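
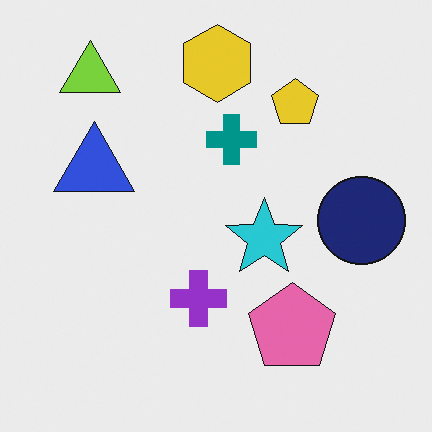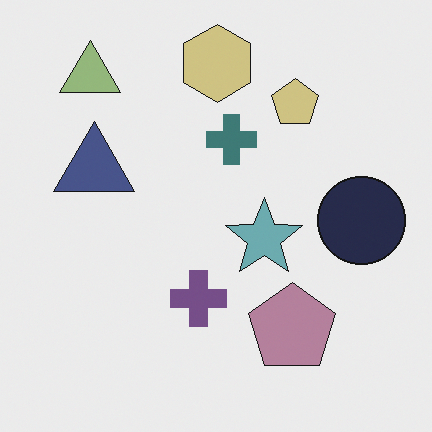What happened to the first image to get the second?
The image was made much more muted (saturation change).

All colors are more muted and greyish — a global saturation change.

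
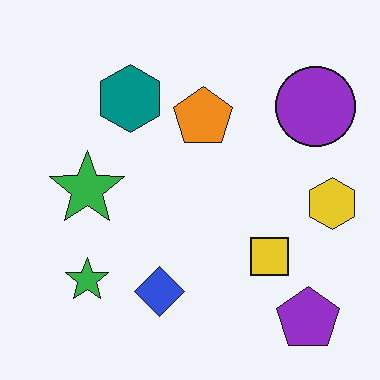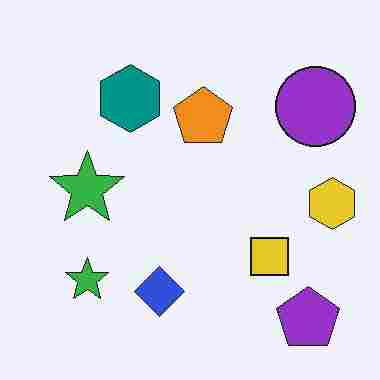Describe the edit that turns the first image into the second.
It was degraded with heavy JPEG compression.

Blocky 8×8 compression artifacts appear around shape edges and the flat background shows ringing — characteristic JPEG degradation.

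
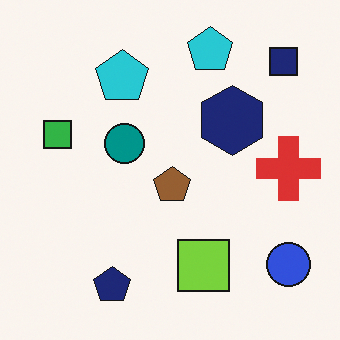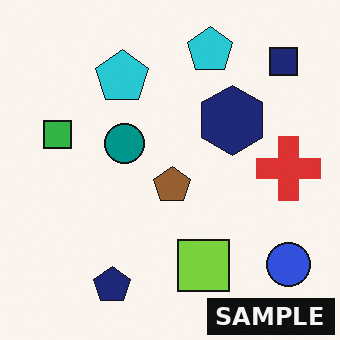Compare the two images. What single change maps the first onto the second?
The image was watermarked with the text "SAMPLE" in the lower-right corner.

A dark label reading "SAMPLE" appears in the lower-right corner.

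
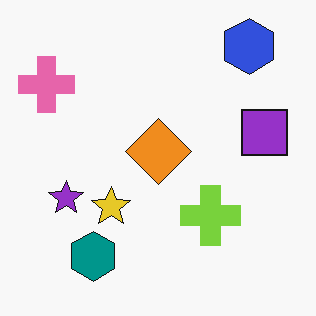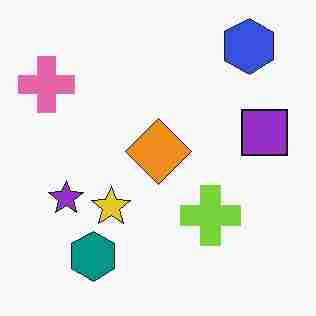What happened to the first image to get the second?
The transformation is: degraded with heavy JPEG compression.

Blocky 8×8 compression artifacts appear around shape edges and the flat background shows ringing — characteristic JPEG degradation.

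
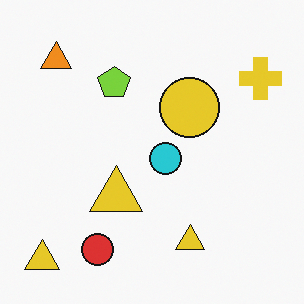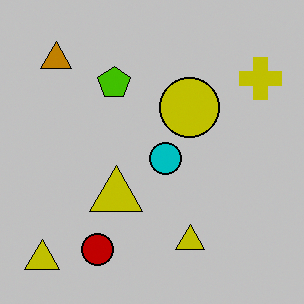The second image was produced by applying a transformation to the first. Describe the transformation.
The transformation is: heavily posterized to just a handful of flat colors.

Each flat color has snapped to a coarser quantized level — most visibly, the near-white background has dropped to a flat grey.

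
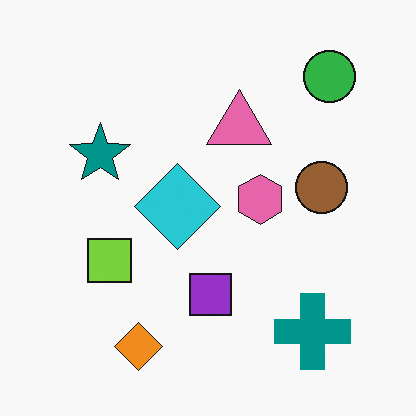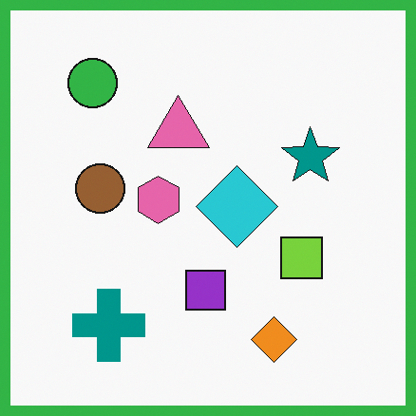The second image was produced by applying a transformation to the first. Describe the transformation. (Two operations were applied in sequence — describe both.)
It was flipped horizontally (left ↔ right), then framed with a green border.

The green circle is in the top-right of the first image and the top-left of the second — shapes on opposite sides of the vertical midline have swapped in a mirror flip. A solid green frame runs around the edge of the second image, with the content slightly shrunk inside it.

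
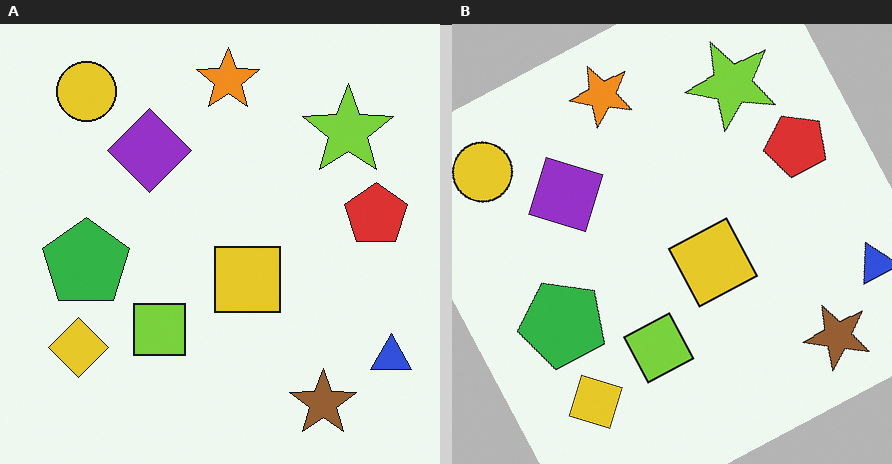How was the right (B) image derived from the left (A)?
Rotated counter-clockwise by a clearly visible amount.

Every shape is tilted by the same angle and the image corners show triangular fill wedges — a whole-image rotation by a non-right angle.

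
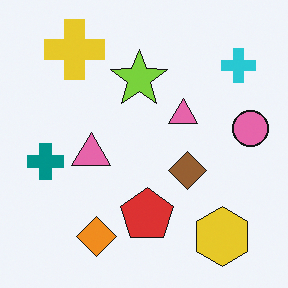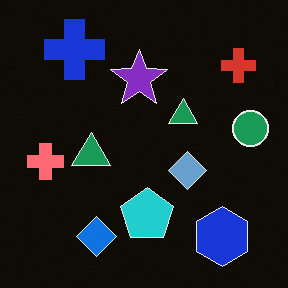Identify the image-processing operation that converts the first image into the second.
The image was color-inverted (negative).

The light background has become dark and every shape's color is its complement — a photographic negative.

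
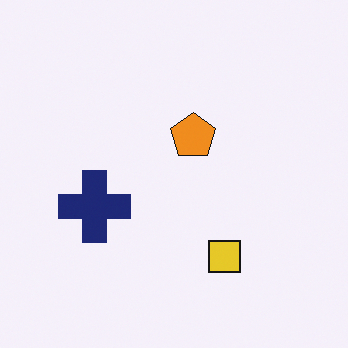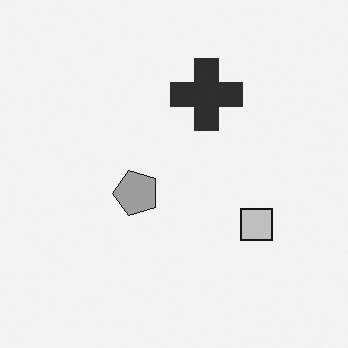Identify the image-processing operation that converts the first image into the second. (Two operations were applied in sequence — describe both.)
It was transposed (reflected across the top-left ↔ bottom-right diagonal), then converted to grayscale.

Shapes have swapped their row and column positions — what was in the top-right is now in the bottom-left — a diagonal reflection. All color is removed — every shape is now a shade of grey.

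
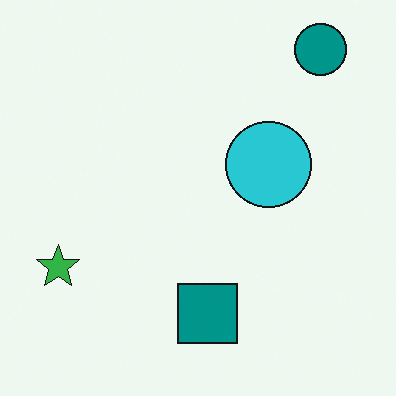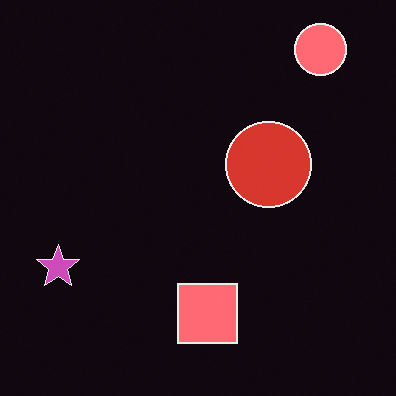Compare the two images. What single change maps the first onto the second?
The second image is the first color-inverted (negative).

The light background has become dark and every shape's color is its complement — a photographic negative.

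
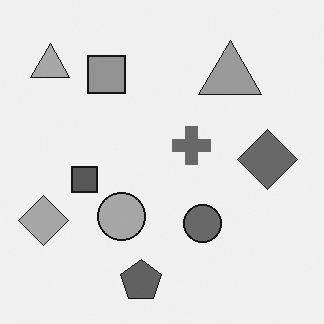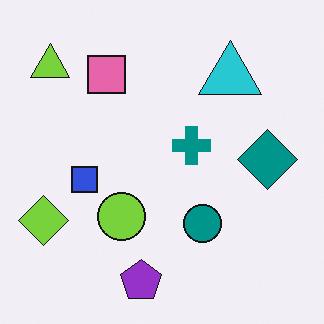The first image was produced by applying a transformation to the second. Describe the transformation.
It was converted to grayscale.

All color is removed — every shape is now a shade of grey.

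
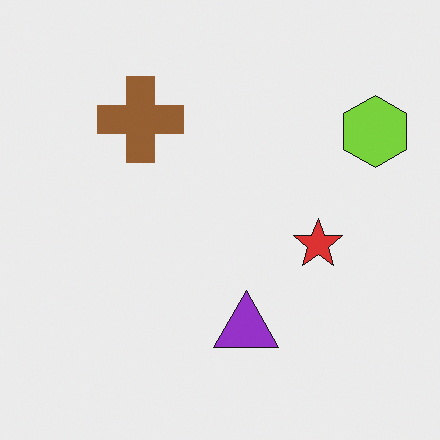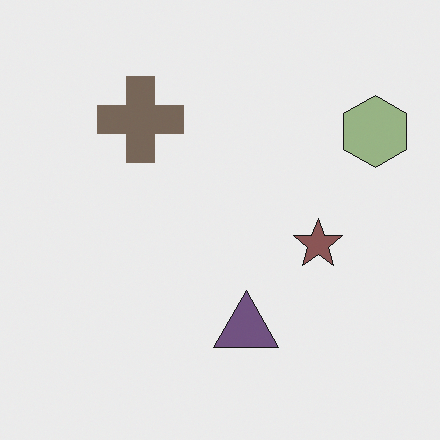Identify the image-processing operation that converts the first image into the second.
The second image is the first made much more muted (saturation change).

All colors are more muted and greyish — a global saturation change.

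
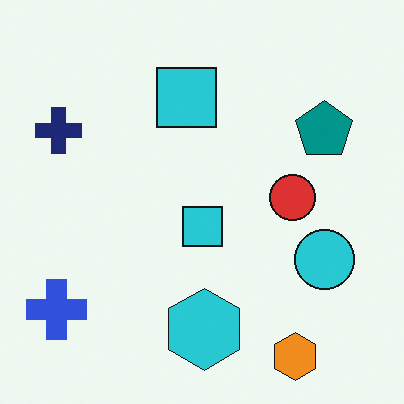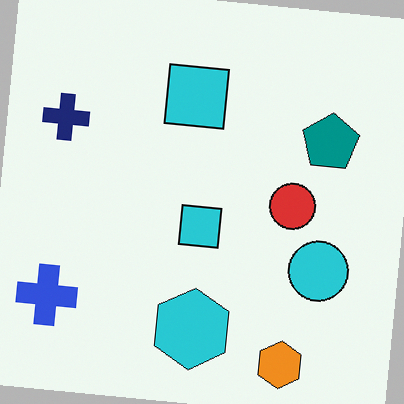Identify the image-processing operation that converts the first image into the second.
The second image is the first rotated clockwise by a slight angle.

Every shape is tilted by the same angle and the image corners show triangular fill wedges — a whole-image rotation by a non-right angle.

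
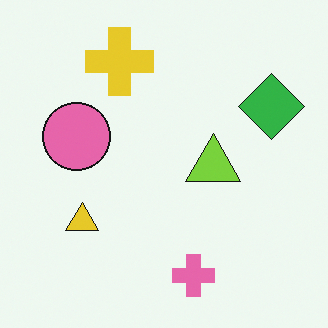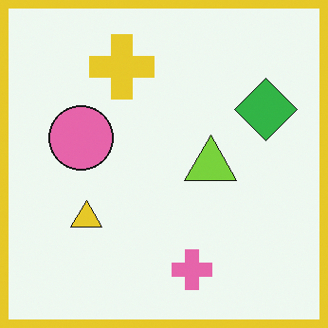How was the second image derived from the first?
Framed with a yellow border.

A solid yellow frame runs around the edge of the second image, with the content slightly shrunk inside it.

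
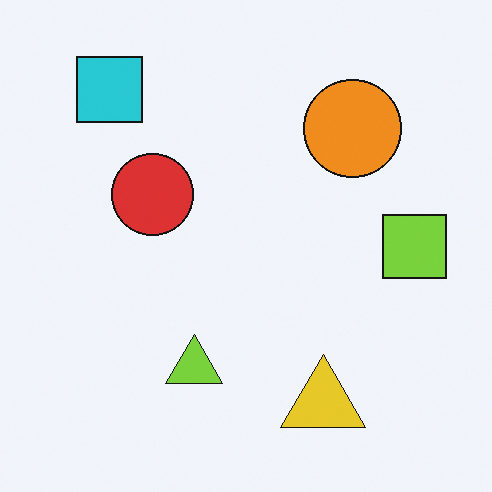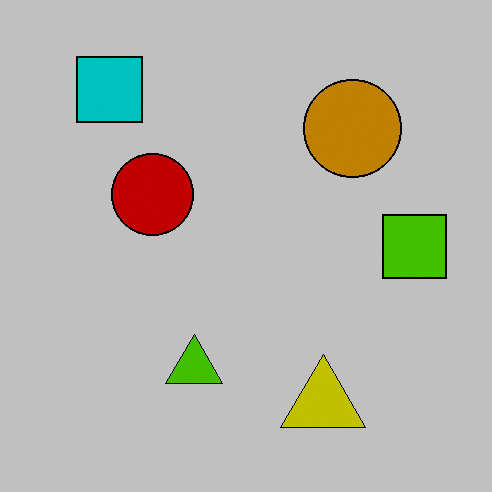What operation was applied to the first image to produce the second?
This is the original image heavily posterized to just a handful of flat colors.

Each flat color has snapped to a coarser quantized level — most visibly, the near-white background has dropped to a flat grey.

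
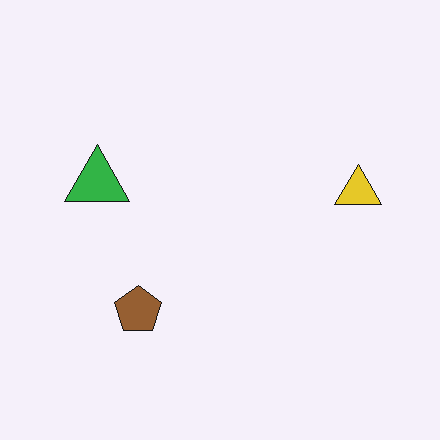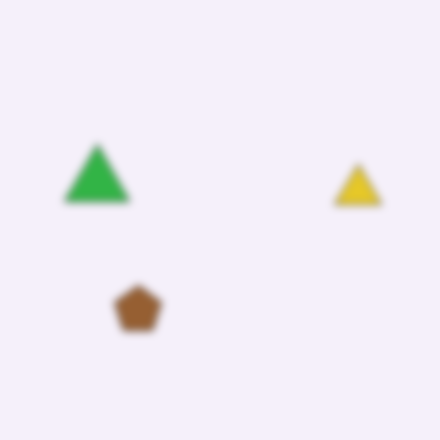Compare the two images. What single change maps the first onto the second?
The second image is the first moderately blurred.

Shape edges and outlines are uniformly softened across the whole image.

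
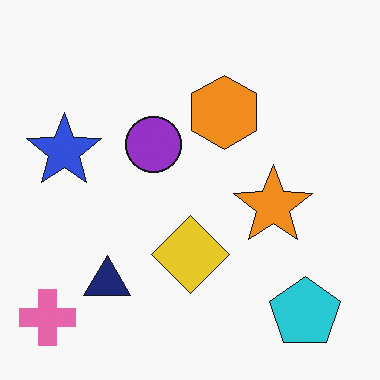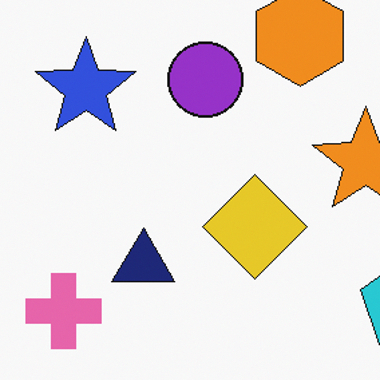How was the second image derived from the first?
This is the original image cropped slightly and scaled back up.

The visible shapes are larger and the field of view is narrower; shapes near the original edges may be partly or wholly outside the frame — a crop-and-rescale.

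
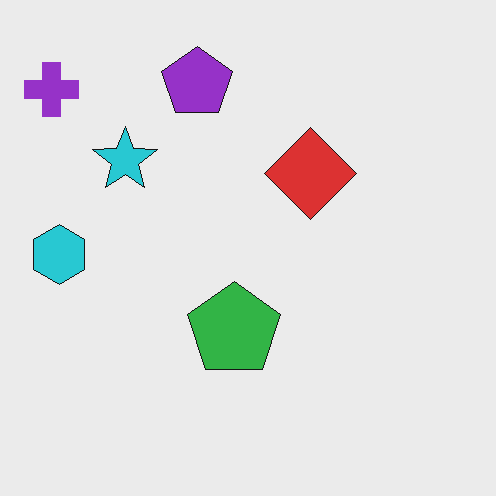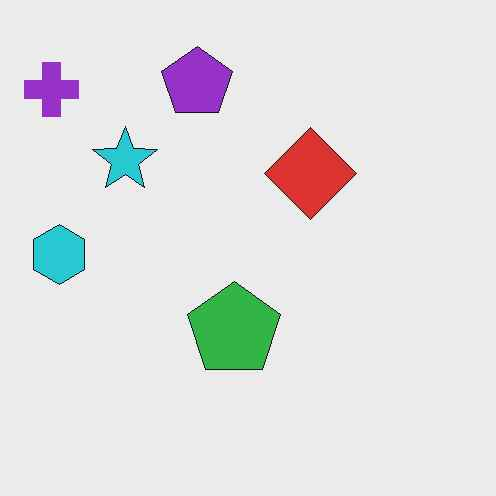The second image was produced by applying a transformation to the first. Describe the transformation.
The second image is the first JPEG-compressed with visible artifacts.

Blocky 8×8 compression artifacts appear around shape edges and the flat background shows ringing — characteristic JPEG degradation.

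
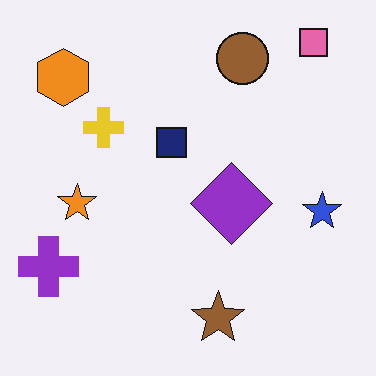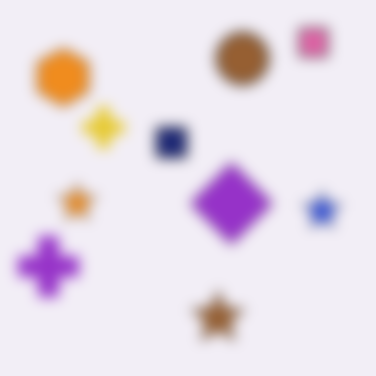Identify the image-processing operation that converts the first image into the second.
The transformation is: heavily blurred.

Shape edges and outlines are uniformly softened across the whole image.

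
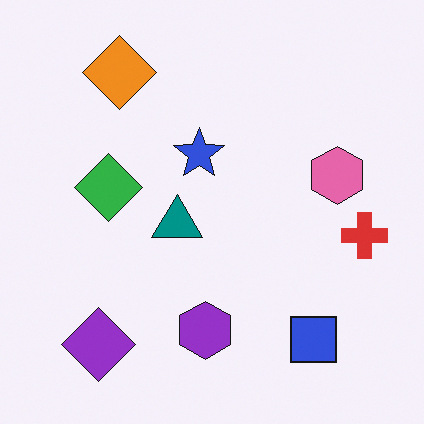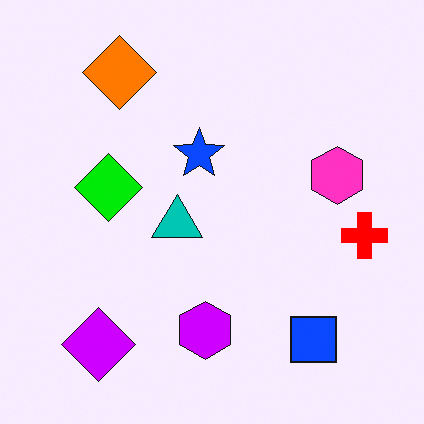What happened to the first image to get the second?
The transformation is: made much more vivid (saturation change).

All colors are more vivid — a global saturation change.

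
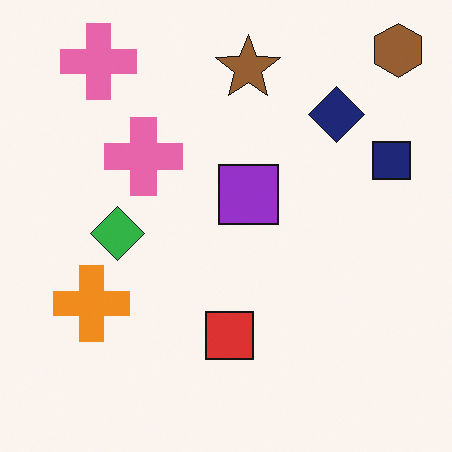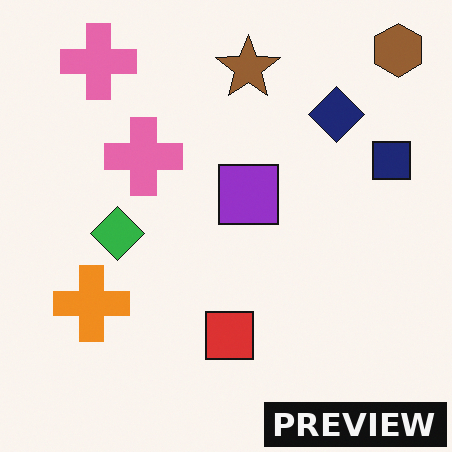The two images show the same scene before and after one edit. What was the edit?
Watermarked with the text "PREVIEW" in the lower-right corner.

A dark label reading "PREVIEW" appears in the lower-right corner.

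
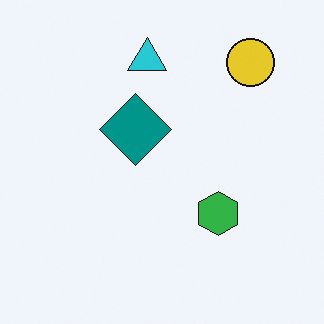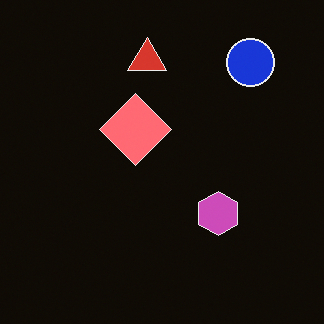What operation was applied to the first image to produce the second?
It was color-inverted (negative).

The light background has become dark and every shape's color is its complement — a photographic negative.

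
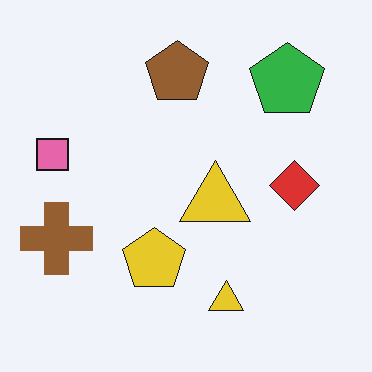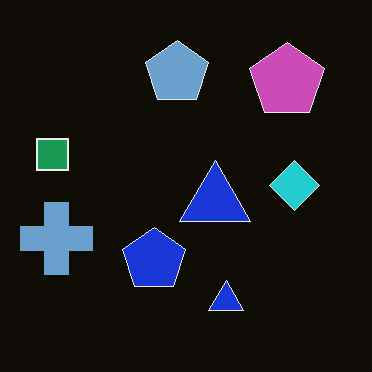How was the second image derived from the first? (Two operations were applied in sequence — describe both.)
Color-inverted (negative), then given moderate JPEG compression.

The light background has become dark and every shape's color is its complement — a photographic negative. Blocky 8×8 compression artifacts appear around shape edges and the flat background shows ringing — characteristic JPEG degradation.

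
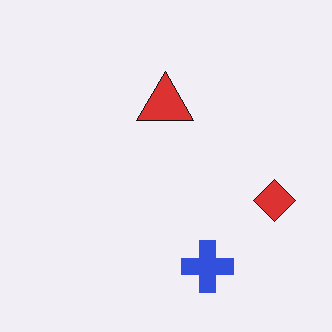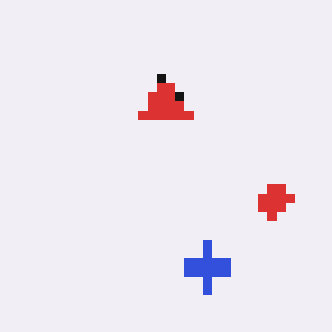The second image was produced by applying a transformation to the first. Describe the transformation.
This is the original image coarsely pixelated.

Shapes are reduced to large square blocks; fine edges and outlines are lost — a downscale-then-upscale (mosaic) effect.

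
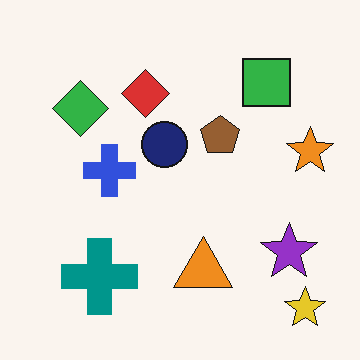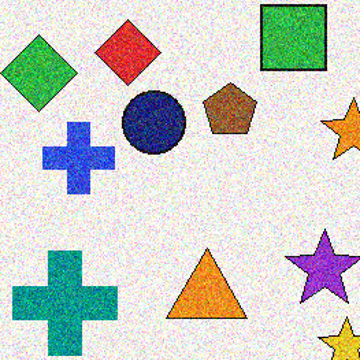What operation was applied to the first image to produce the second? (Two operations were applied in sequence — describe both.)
This is the original image degraded with heavy additive noise, then cropped slightly and scaled back up.

Random speckle covers the whole image, including the flat background. The visible shapes are larger and the field of view is narrower; shapes near the original edges may be partly or wholly outside the frame — a crop-and-rescale.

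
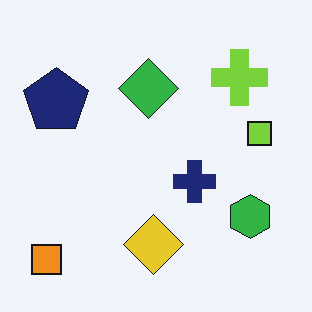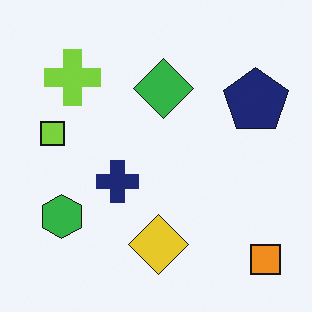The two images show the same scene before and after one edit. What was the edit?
The second image is the first flipped horizontally (left ↔ right).

The orange square is in the bottom-left of the first image and the bottom-right of the second — shapes on opposite sides of the vertical midline have swapped in a mirror flip.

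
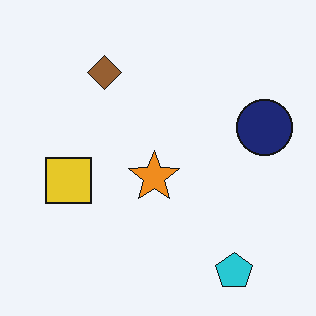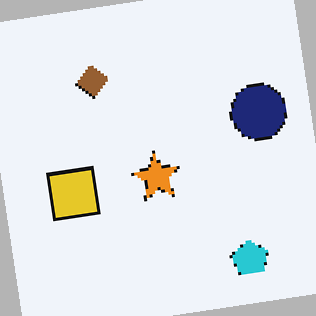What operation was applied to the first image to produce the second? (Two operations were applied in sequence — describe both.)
The transformation is: mildly pixelated, then rotated counter-clockwise by a few degrees.

Shapes are reduced to large square blocks; fine edges and outlines are lost — a downscale-then-upscale (mosaic) effect. Every shape is tilted by the same angle and the image corners show triangular fill wedges — a whole-image rotation by a non-right angle.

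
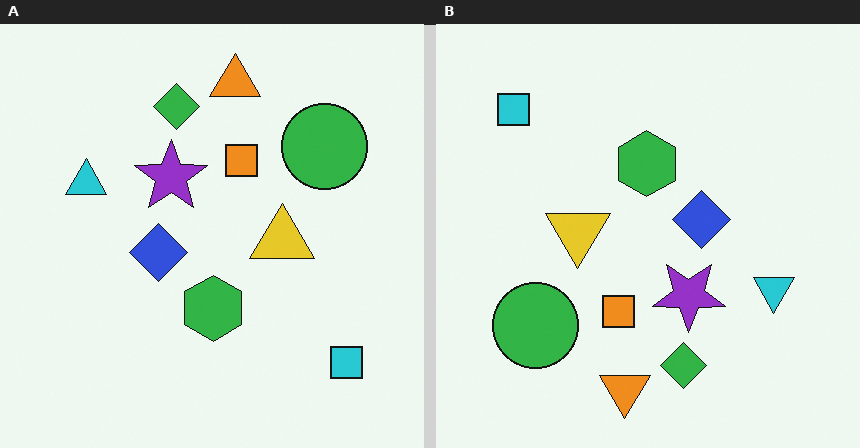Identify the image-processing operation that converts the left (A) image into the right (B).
This is the original image rotated 180°.

The cyan square sits in the bottom-right of the left (A) image and the top-left of the right (B) — consistent with a whole-image 180° rotation.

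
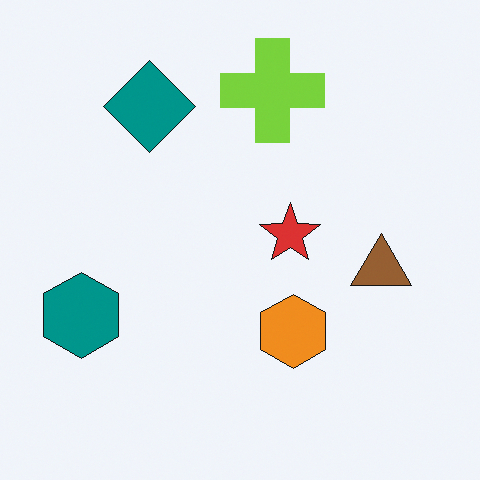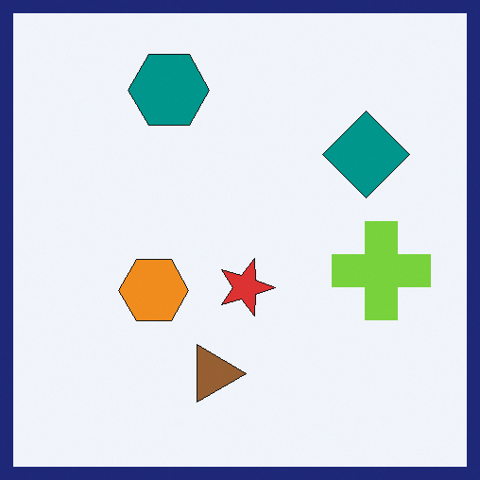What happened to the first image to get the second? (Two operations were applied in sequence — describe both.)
This is the original image rotated 90° clockwise, then framed with a navy border.

The teal hexagon sits in the left of the first image and the top of the second — consistent with a whole-image 90° clockwise rotation. A solid navy frame runs around the edge of the second image, with the content slightly shrunk inside it.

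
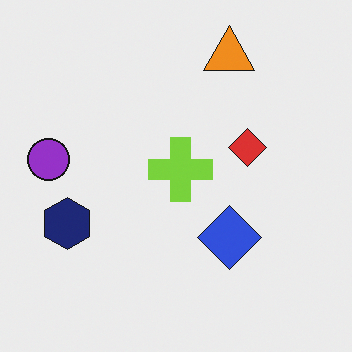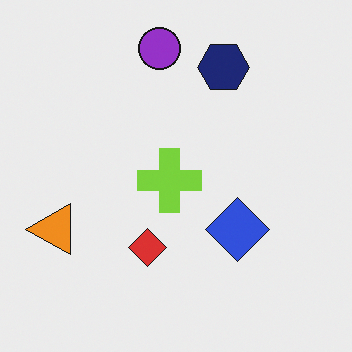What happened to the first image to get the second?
This is the original image transposed (reflected across the top-left ↔ bottom-right diagonal).

Shapes have swapped their row and column positions — what was in the top-right is now in the bottom-left — a diagonal reflection.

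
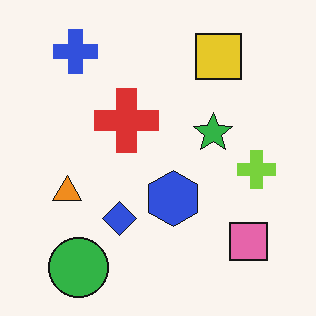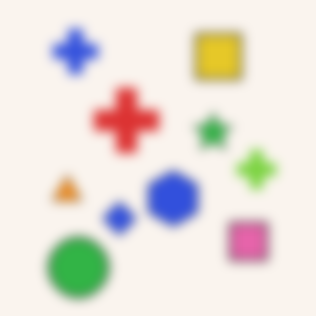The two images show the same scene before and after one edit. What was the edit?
The second image is the first heavily blurred.

Shape edges and outlines are uniformly softened across the whole image.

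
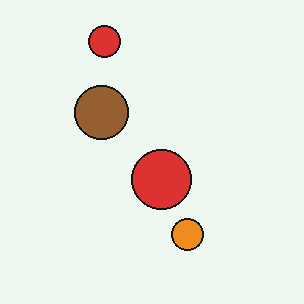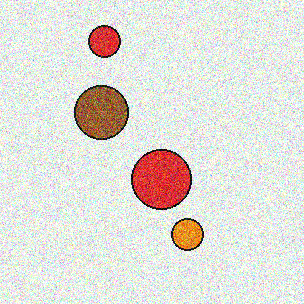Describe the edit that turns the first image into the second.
It was degraded with strong gaussian noise.

Random speckle covers the whole image, including the flat background.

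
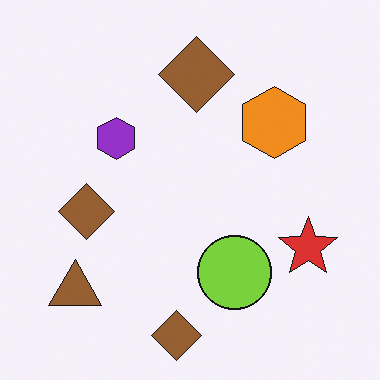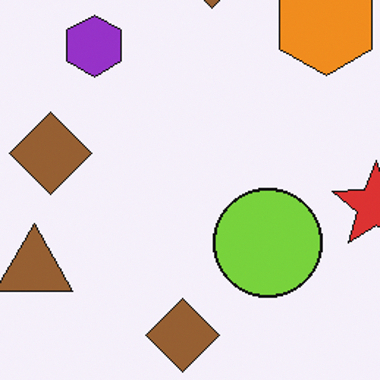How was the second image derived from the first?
The second image is the first cropped slightly and scaled back up.

The visible shapes are larger and the field of view is narrower; shapes near the original edges may be partly or wholly outside the frame — a crop-and-rescale.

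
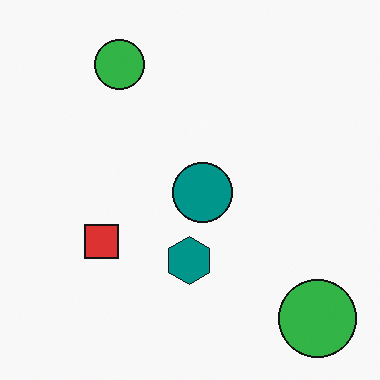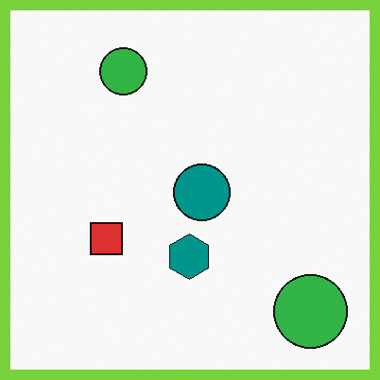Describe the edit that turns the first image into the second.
Framed with a lime border.

A solid lime frame runs around the edge of the second image, with the content slightly shrunk inside it.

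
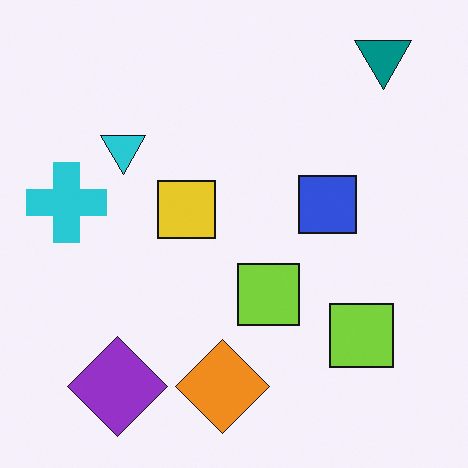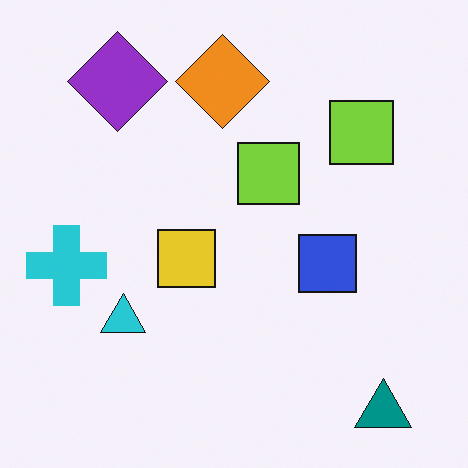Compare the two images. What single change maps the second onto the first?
It was flipped vertically (top ↔ bottom).

The teal triangle is in the bottom-right of the second image and the top-right of the first — shapes on opposite sides of the horizontal midline have swapped in a mirror flip.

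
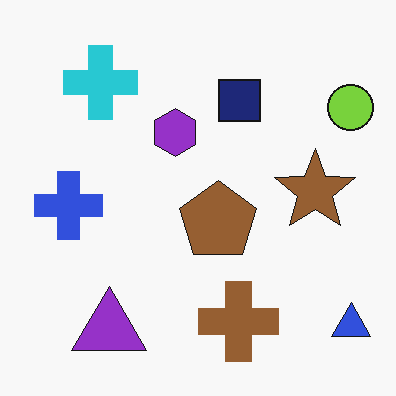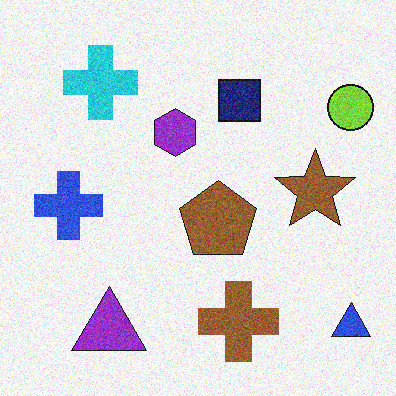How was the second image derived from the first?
It was degraded with moderate additive noise.

Random speckle covers the whole image, including the flat background.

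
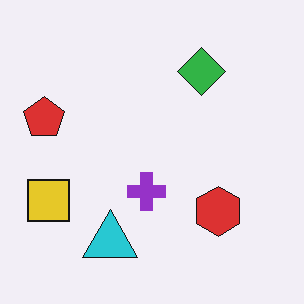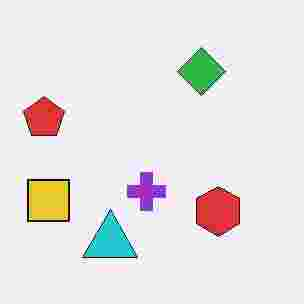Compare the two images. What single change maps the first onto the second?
This is the original image degraded with heavy JPEG compression.

Blocky 8×8 compression artifacts appear around shape edges and the flat background shows ringing — characteristic JPEG degradation.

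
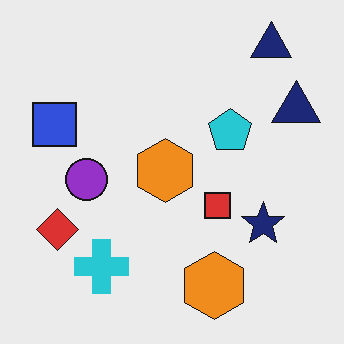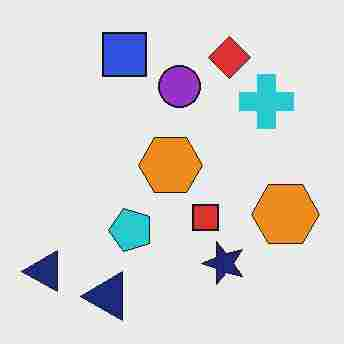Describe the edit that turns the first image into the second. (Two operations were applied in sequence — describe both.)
Transposed (reflected across the top-left ↔ bottom-right diagonal), then heavily JPEG-compressed with obvious blocking artifacts.

Shapes have swapped their row and column positions — what was in the top-right is now in the bottom-left — a diagonal reflection. Blocky 8×8 compression artifacts appear around shape edges and the flat background shows ringing — characteristic JPEG degradation.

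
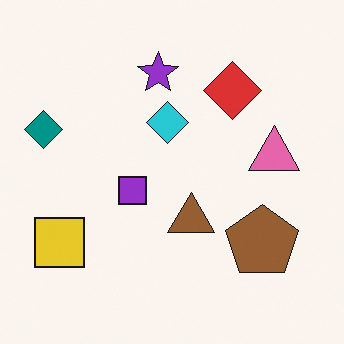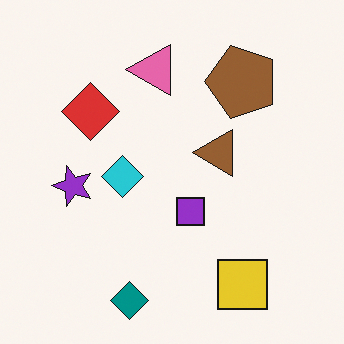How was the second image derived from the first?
It was rotated 90° counter-clockwise.

The teal diamond sits in the left of the first image and the bottom of the second — consistent with a whole-image 90° counter-clockwise rotation.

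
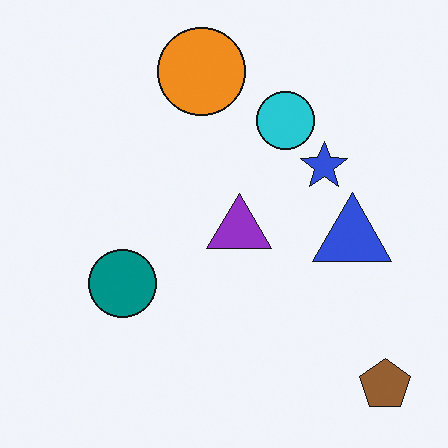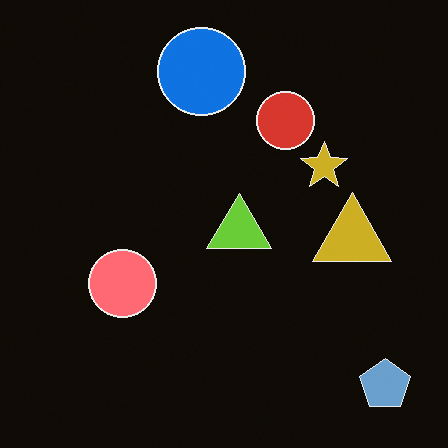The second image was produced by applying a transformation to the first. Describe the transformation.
It was color-inverted (negative).

The light background has become dark and every shape's color is its complement — a photographic negative.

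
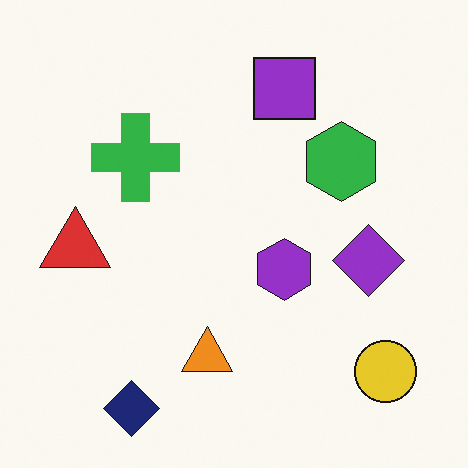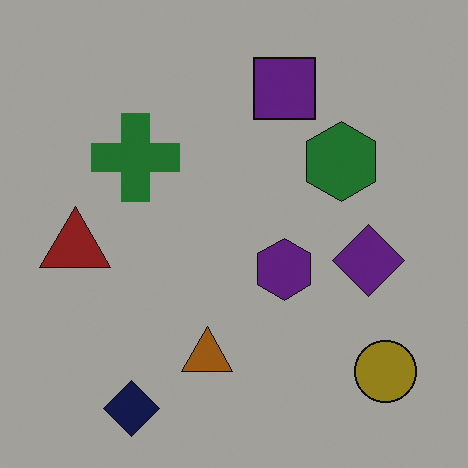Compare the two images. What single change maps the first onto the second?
Substantially darkened.

Every pixel — background and shapes alike — is uniformly darkened.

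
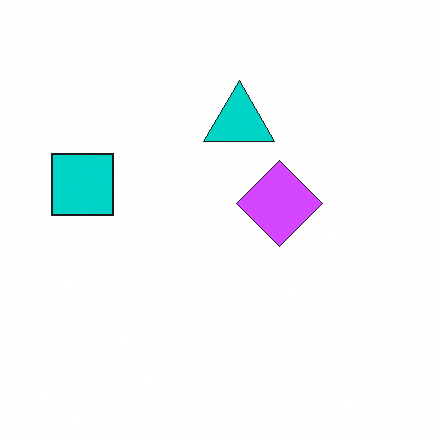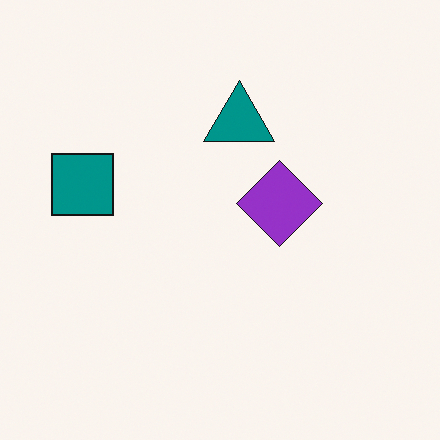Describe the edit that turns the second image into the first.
The image was noticeably brightened.

Every pixel — background and shapes alike — is uniformly brightened.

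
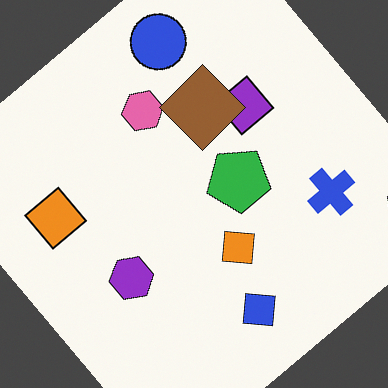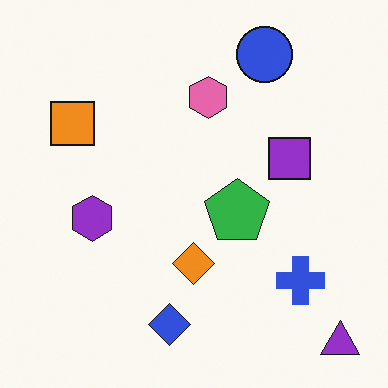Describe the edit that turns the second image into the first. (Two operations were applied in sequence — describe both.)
It was rotated counter-clockwise by a large amount — several tens of degrees, then overlaid with an additional brown diamond.

Every shape is tilted by the same angle and the image corners show triangular fill wedges — a whole-image rotation by a non-right angle. A brown diamond appears in the first image that is absent from the second.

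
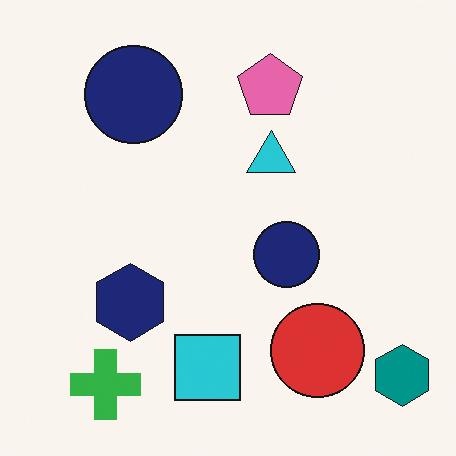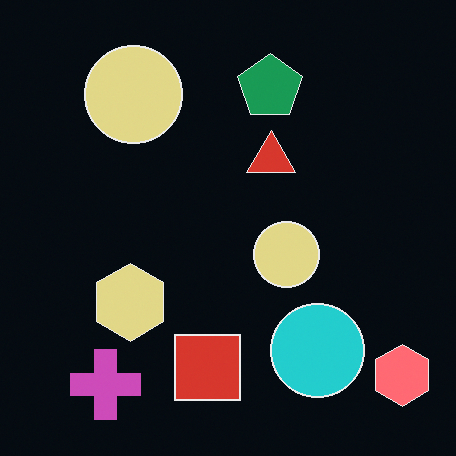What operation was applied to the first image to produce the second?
This is the original image color-inverted (negative).

The light background has become dark and every shape's color is its complement — a photographic negative.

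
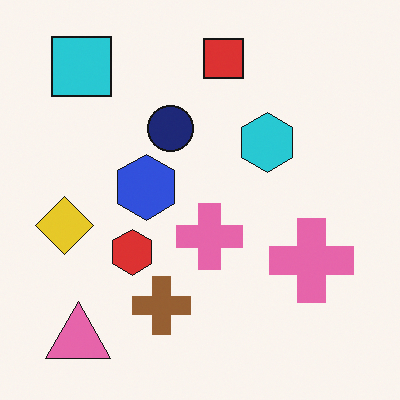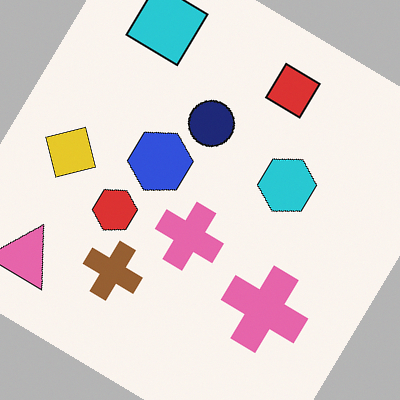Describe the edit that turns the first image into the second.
The image was rotated clockwise by a large amount — several tens of degrees.

Every shape is tilted by the same angle and the image corners show triangular fill wedges — a whole-image rotation by a non-right angle.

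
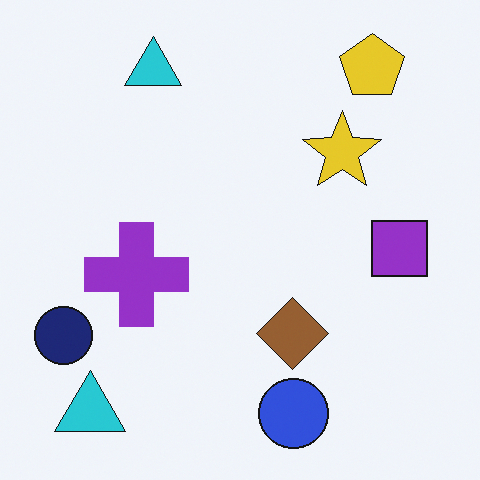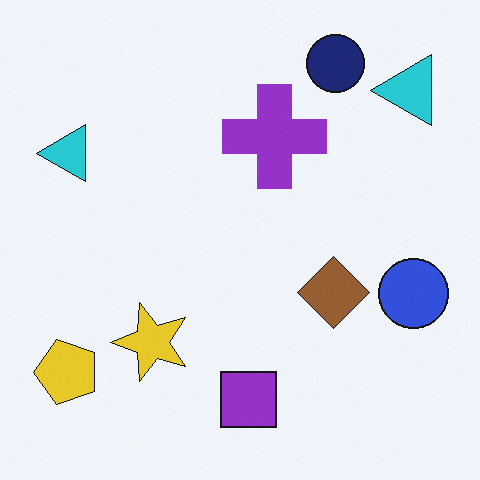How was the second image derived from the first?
Transposed (reflected across the top-left ↔ bottom-right diagonal).

Shapes have swapped their row and column positions — what was in the top-right is now in the bottom-left — a diagonal reflection.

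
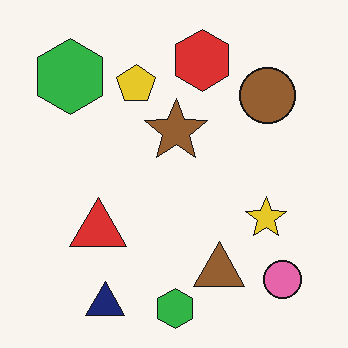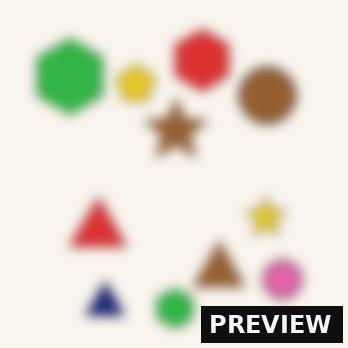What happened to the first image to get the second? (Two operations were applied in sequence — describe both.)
Strongly gaussian-blurred, then watermarked with the text "PREVIEW" in the lower-right corner.

Shape edges and outlines are uniformly softened across the whole image. A dark label reading "PREVIEW" appears in the lower-right corner.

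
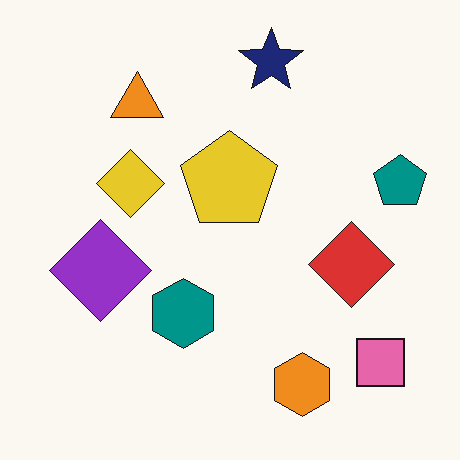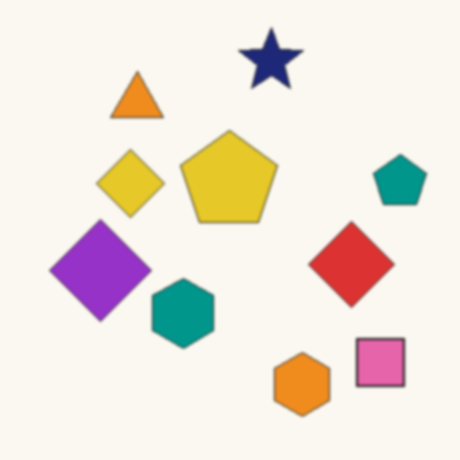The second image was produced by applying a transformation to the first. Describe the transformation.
It was given a subtle gaussian blur.

Shape edges and outlines are uniformly softened across the whole image.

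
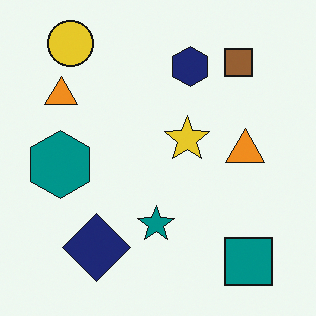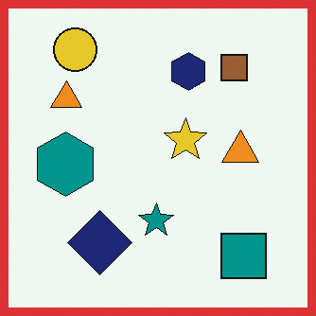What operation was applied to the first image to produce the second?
It was framed with a red border.

A solid red frame runs around the edge of the second image, with the content slightly shrunk inside it.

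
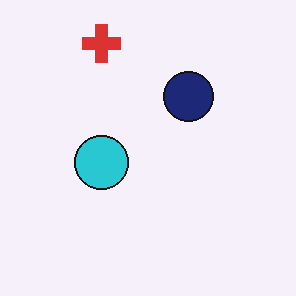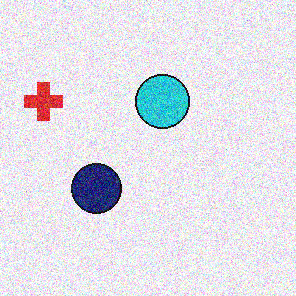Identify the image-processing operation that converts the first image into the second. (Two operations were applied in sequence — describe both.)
It was degraded with strong gaussian noise, then transposed (reflected across the top-left ↔ bottom-right diagonal).

Random speckle covers the whole image, including the flat background. Shapes have swapped their row and column positions — what was in the top-right is now in the bottom-left — a diagonal reflection.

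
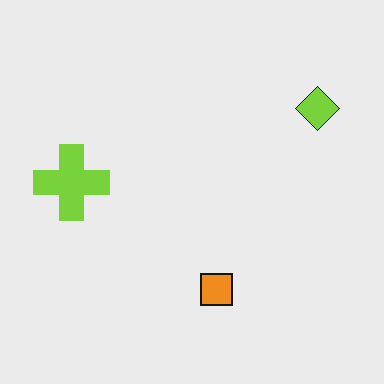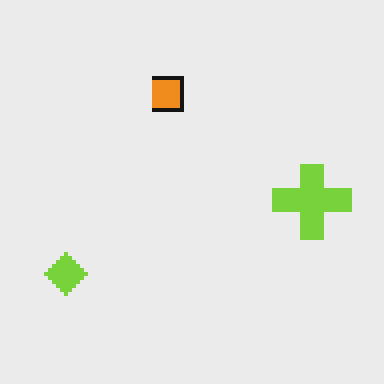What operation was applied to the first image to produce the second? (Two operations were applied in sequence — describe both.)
The second image is the first rotated 180°, then lightly pixelated (a mild mosaic effect).

The lime diamond sits in the top-right of the first image and the bottom-left of the second — consistent with a whole-image 180° rotation. Shapes are reduced to large square blocks; fine edges and outlines are lost — a downscale-then-upscale (mosaic) effect.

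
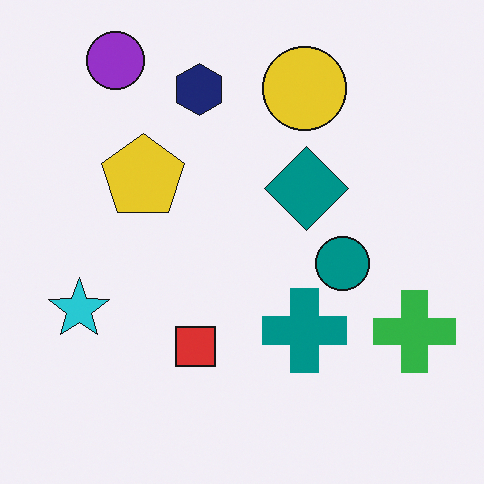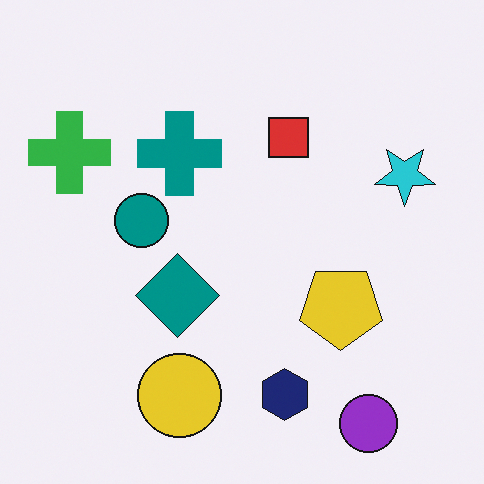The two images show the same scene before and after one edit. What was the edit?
The second image is the first rotated 180°.

The purple circle sits in the top-left of the first image and the bottom-right of the second — consistent with a whole-image 180° rotation.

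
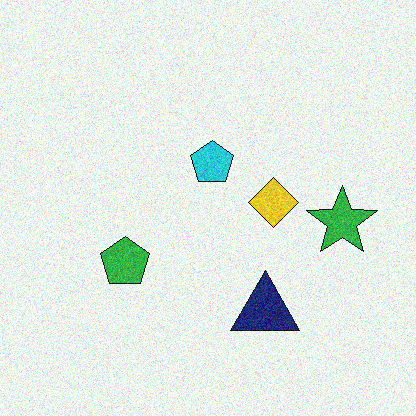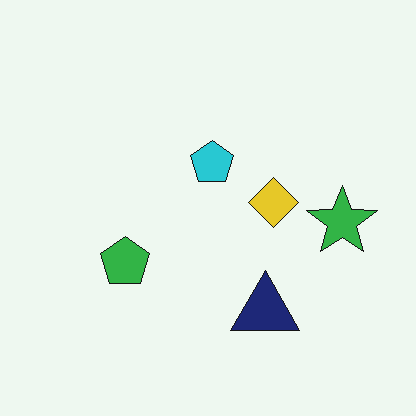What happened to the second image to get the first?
The transformation is: degraded with moderate additive noise.

Random speckle covers the whole image, including the flat background.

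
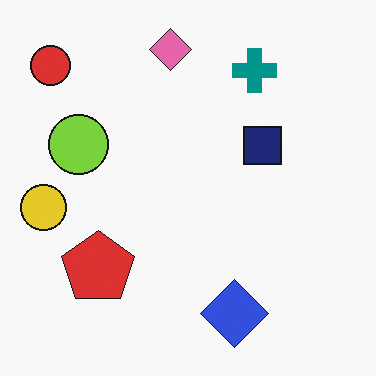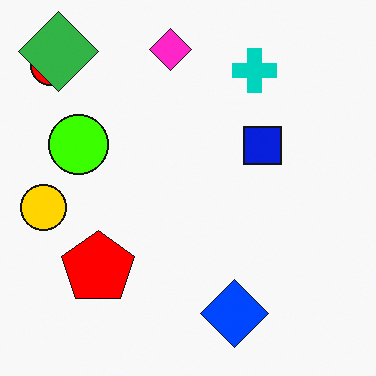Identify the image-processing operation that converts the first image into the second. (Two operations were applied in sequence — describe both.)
The transformation is: heavily oversaturated, then overlaid with an additional green diamond.

All colors are more vivid — a global saturation change. A green diamond appears in the second image that is absent from the first.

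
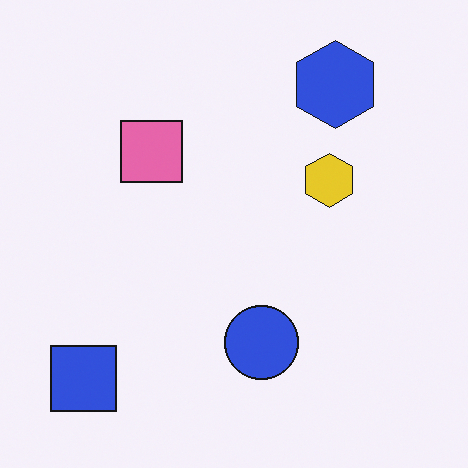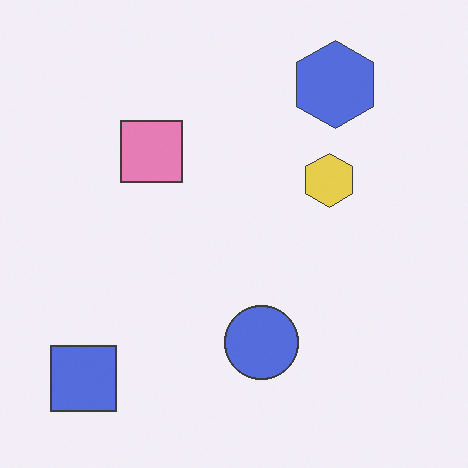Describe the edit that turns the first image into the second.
The image was given slightly reduced contrast.

Tones are pushed toward mid-grey across the whole image — a global contrast change.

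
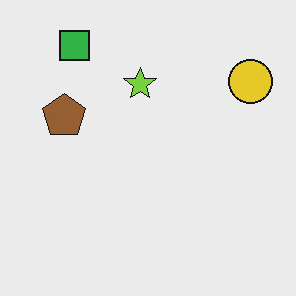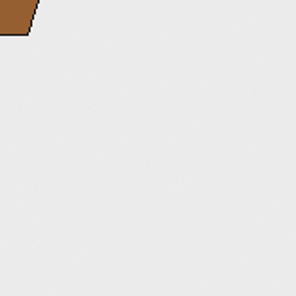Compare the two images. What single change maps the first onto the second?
This is the original image cropped to a noticeably smaller region and rescaled.

The visible shapes are larger and the field of view is narrower; shapes near the original edges may be partly or wholly outside the frame — a crop-and-rescale.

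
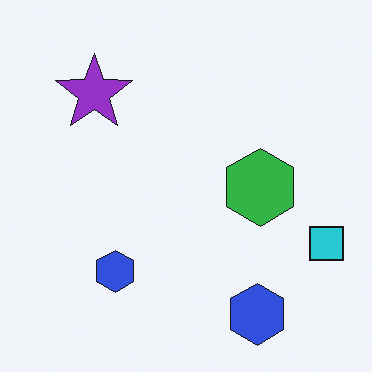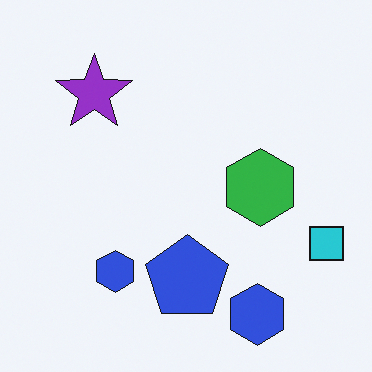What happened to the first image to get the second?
It was overlaid with an additional blue pentagon.

A blue pentagon appears in the second image that is absent from the first.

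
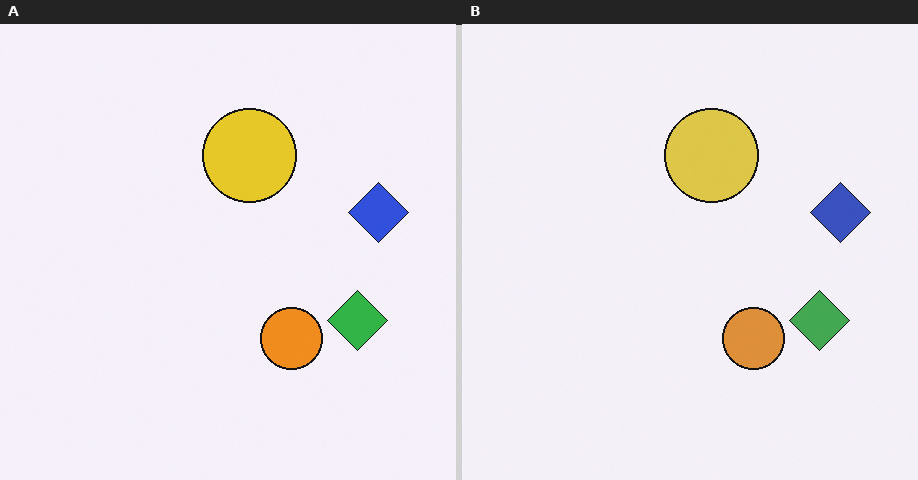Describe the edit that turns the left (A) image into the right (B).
The right (B) image is the left (A) slightly desaturated.

All colors are more muted and greyish — a global saturation change.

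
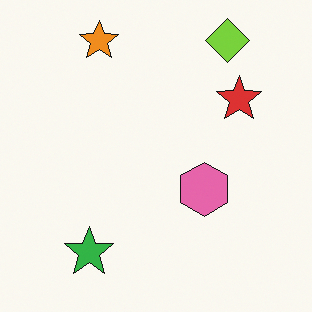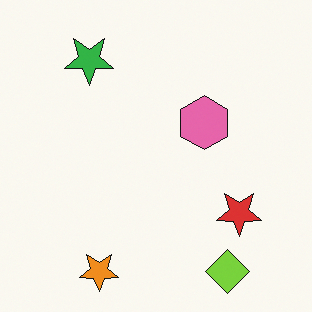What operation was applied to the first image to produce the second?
This is the original image flipped vertically (top ↔ bottom).

The lime diamond is in the top-right of the first image and the bottom-right of the second — shapes on opposite sides of the horizontal midline have swapped in a mirror flip.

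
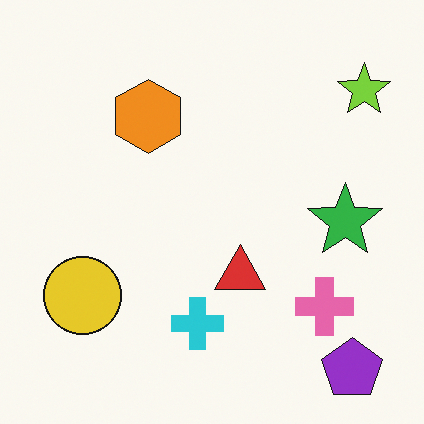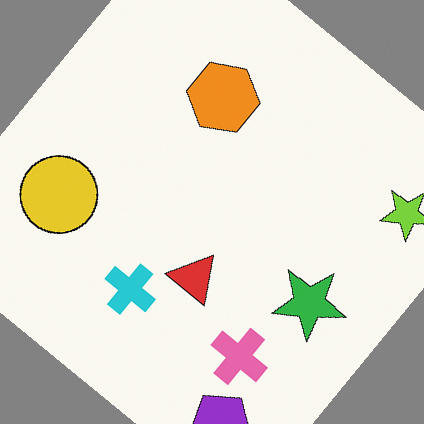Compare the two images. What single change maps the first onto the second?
This is the original image rotated clockwise by a large amount — several tens of degrees.

Every shape is tilted by the same angle and the image corners show triangular fill wedges — a whole-image rotation by a non-right angle.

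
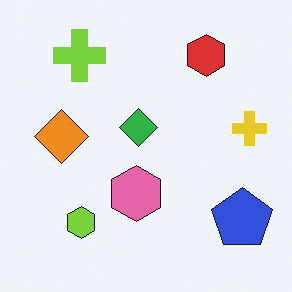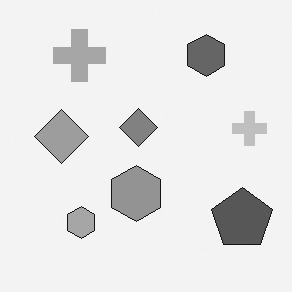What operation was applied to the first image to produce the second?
The image was converted to grayscale.

All color is removed — every shape is now a shade of grey.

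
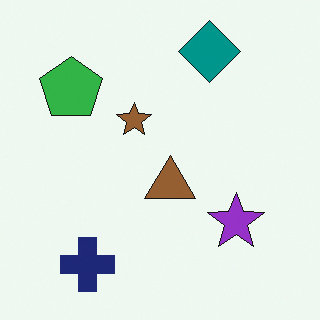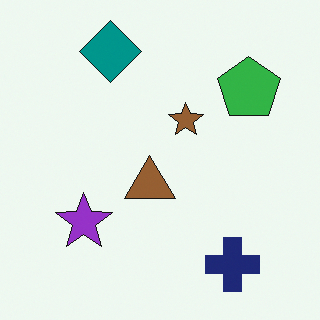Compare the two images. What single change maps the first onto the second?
The transformation is: flipped horizontally (left ↔ right).

The green pentagon is in the top-left of the first image and the top-right of the second — shapes on opposite sides of the vertical midline have swapped in a mirror flip.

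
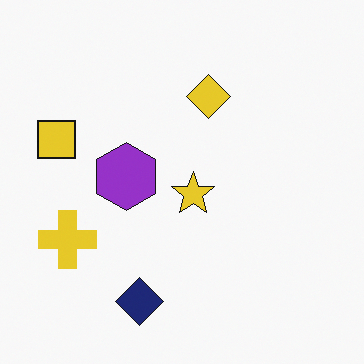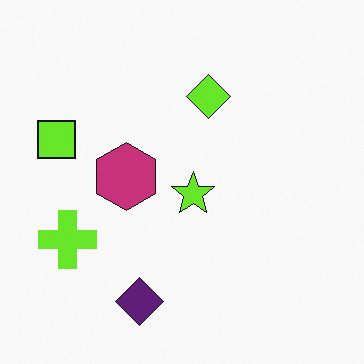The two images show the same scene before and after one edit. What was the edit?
This is the original image hue-shifted by a small amount.

Every shape's color has rotated by the same amount around the hue wheel — a uniform hue shift.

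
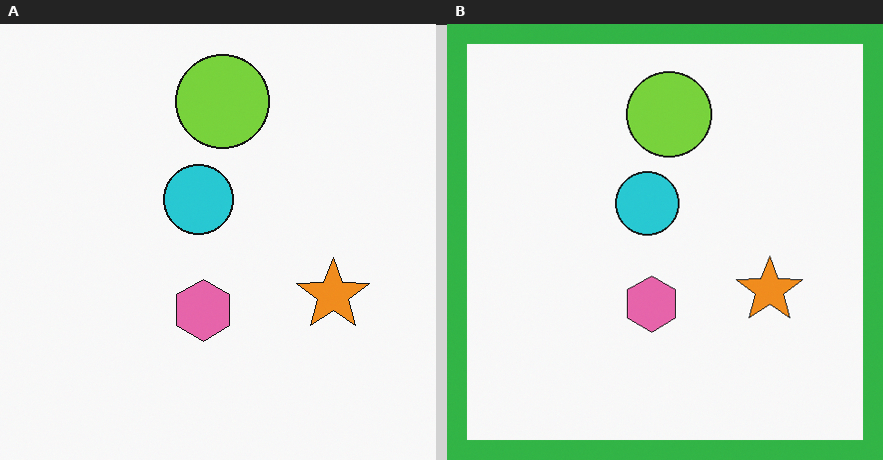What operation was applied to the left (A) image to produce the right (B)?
Framed with a green border.

A solid green frame runs around the edge of the right (B) image, with the content slightly shrunk inside it.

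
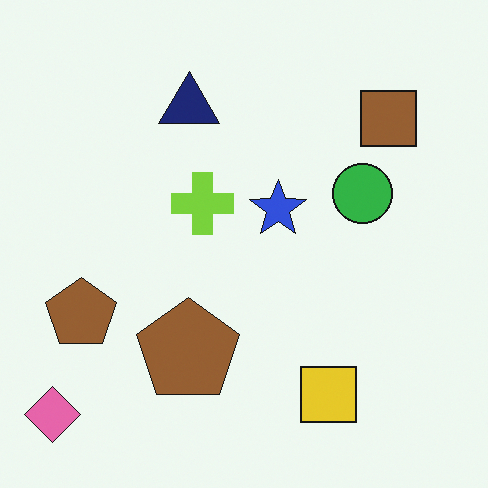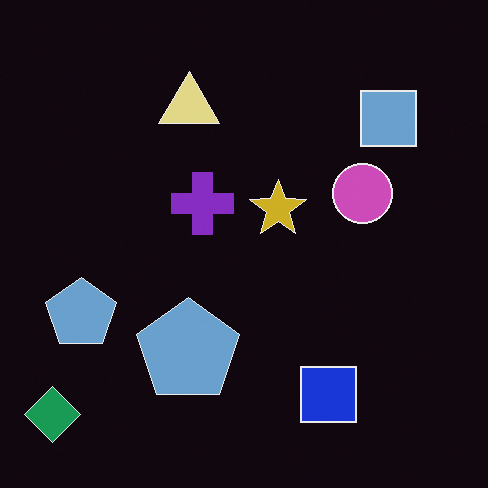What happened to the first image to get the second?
The image was color-inverted (negative).

The light background has become dark and every shape's color is its complement — a photographic negative.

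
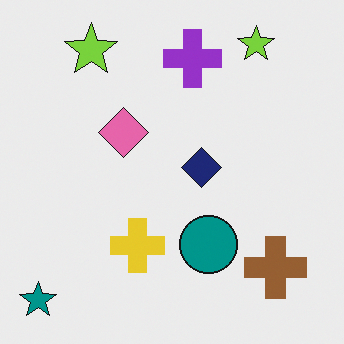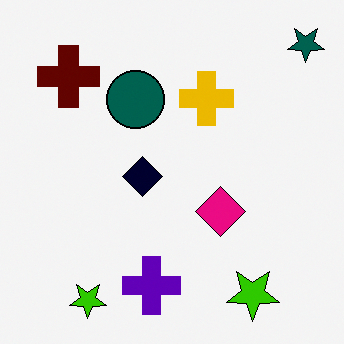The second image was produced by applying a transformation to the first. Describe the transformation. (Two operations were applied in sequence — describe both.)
The transformation is: given much higher contrast, then rotated 180°.

Tones are pushed away from mid-grey across the whole image — a global contrast change. The teal star sits in the bottom-left of the first image and the top-right of the second — consistent with a whole-image 180° rotation.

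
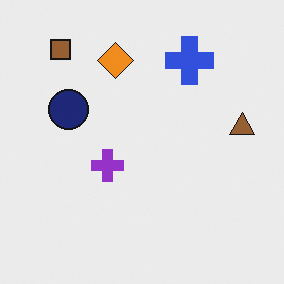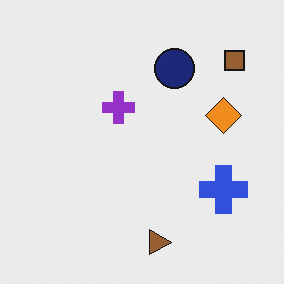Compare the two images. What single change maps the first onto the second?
Rotated 90° clockwise.

The brown square sits in the top-left of the first image and the top-right of the second — consistent with a whole-image 90° clockwise rotation.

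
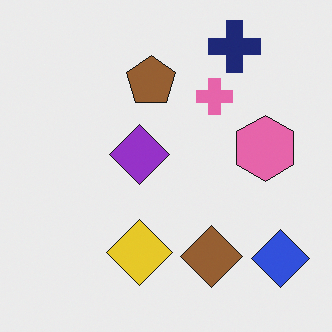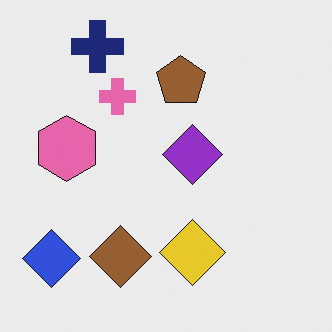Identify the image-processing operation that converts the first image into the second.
This is the original image flipped horizontally (left ↔ right).

The blue diamond is in the bottom-right of the first image and the bottom-left of the second — shapes on opposite sides of the vertical midline have swapped in a mirror flip.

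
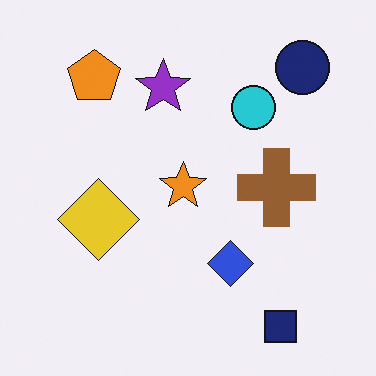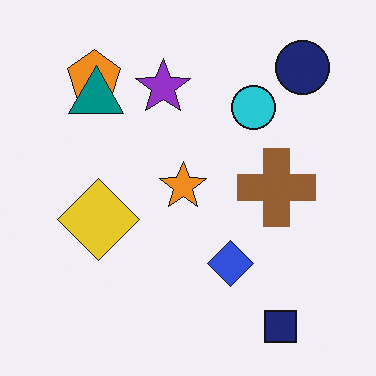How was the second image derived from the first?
Overlaid with an additional teal triangle.

A teal triangle appears in the second image that is absent from the first.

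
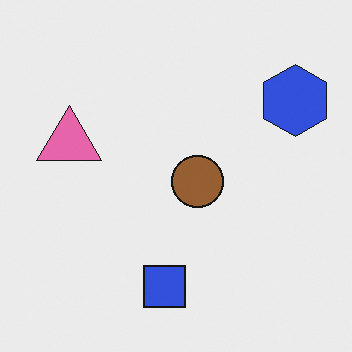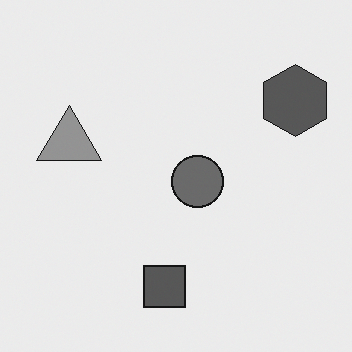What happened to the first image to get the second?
Converted to grayscale.

All color is removed — every shape is now a shade of grey.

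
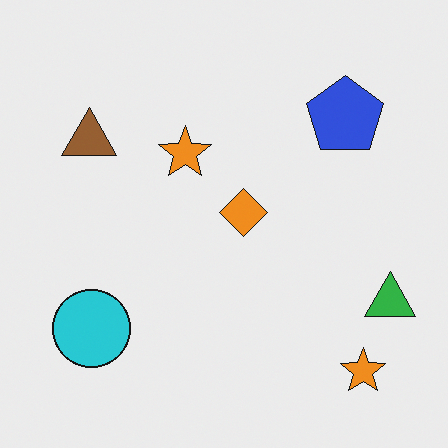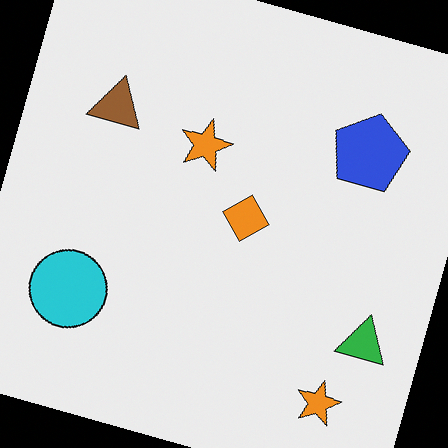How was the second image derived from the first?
This is the original image rotated clockwise by a moderate amount.

Every shape is tilted by the same angle and the image corners show triangular fill wedges — a whole-image rotation by a non-right angle.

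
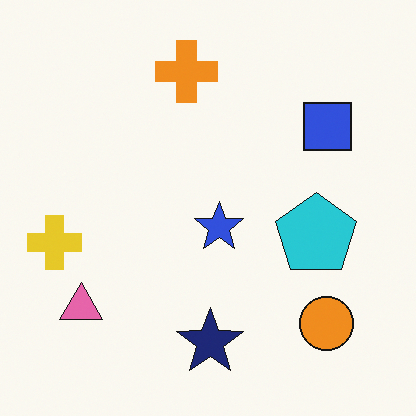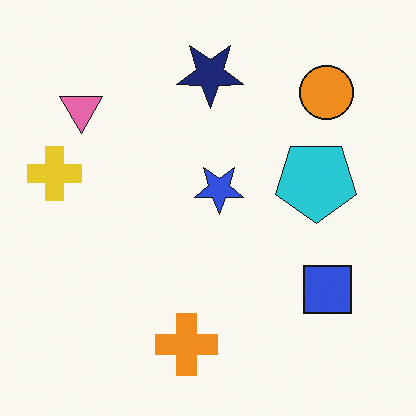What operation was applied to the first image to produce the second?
The second image is the first flipped vertically (top ↔ bottom).

The orange cross is in the top of the first image and the bottom of the second — shapes on opposite sides of the horizontal midline have swapped in a mirror flip.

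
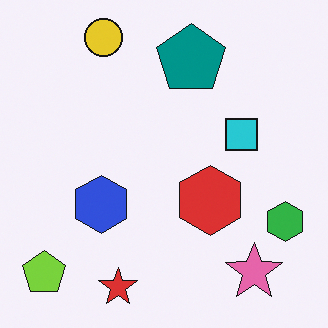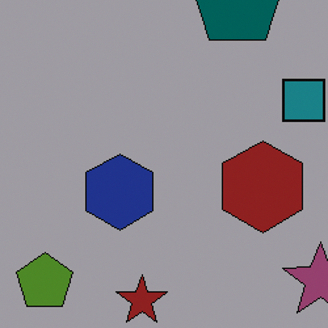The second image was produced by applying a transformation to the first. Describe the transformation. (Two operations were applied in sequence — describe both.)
The second image is the first cropped to a modestly smaller region and rescaled, then noticeably darkened.

The visible shapes are larger and the field of view is narrower; shapes near the original edges may be partly or wholly outside the frame — a crop-and-rescale. Every pixel — background and shapes alike — is uniformly darkened.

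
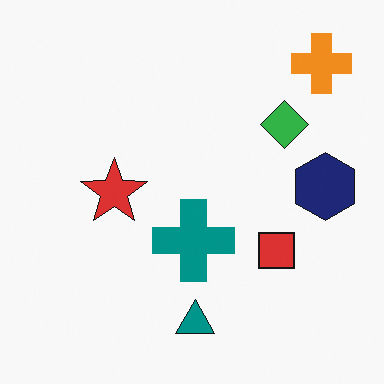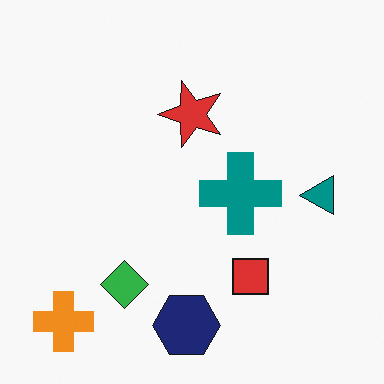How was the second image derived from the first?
Transposed (reflected across the top-left ↔ bottom-right diagonal).

Shapes have swapped their row and column positions — what was in the top-right is now in the bottom-left — a diagonal reflection.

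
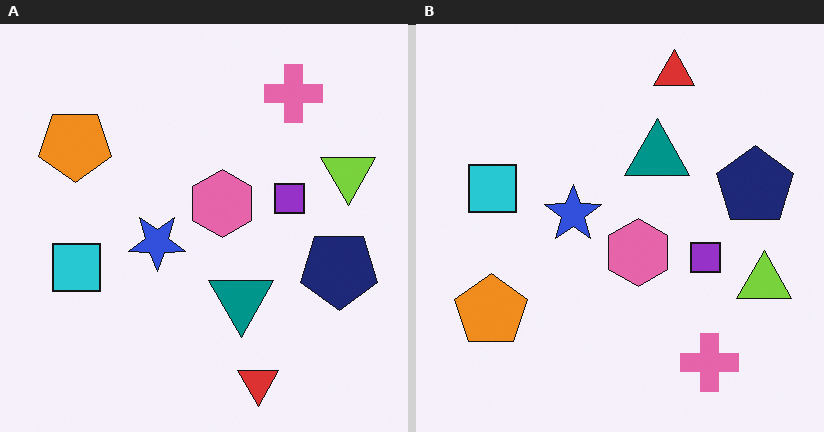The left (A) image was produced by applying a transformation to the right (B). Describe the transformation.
Flipped vertically (top ↔ bottom).

The red triangle is in the top of the right (B) image and the bottom of the left (A) — shapes on opposite sides of the horizontal midline have swapped in a mirror flip.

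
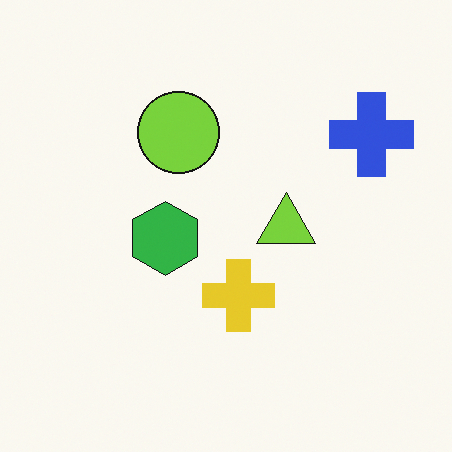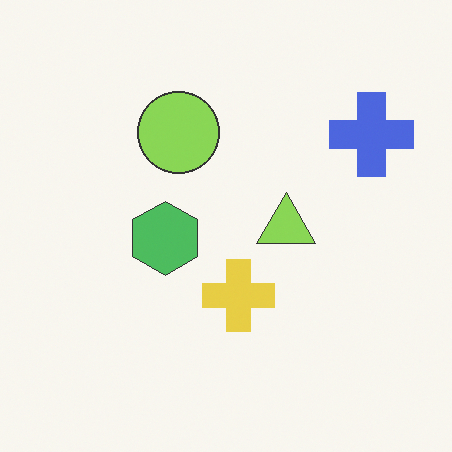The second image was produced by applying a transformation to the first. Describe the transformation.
It was given slightly reduced contrast.

Tones are pushed toward mid-grey across the whole image — a global contrast change.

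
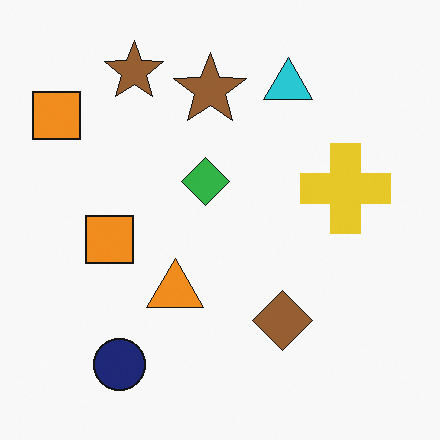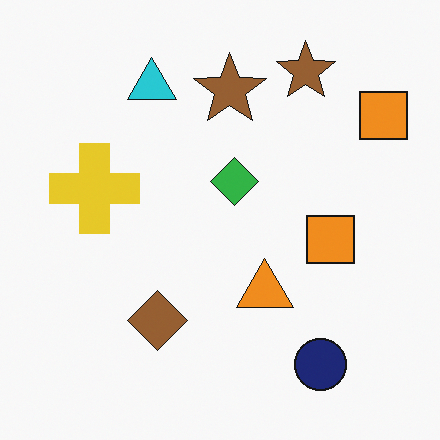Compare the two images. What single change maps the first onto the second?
The image was flipped horizontally (left ↔ right).

The yellow cross is in the right of the first image and the left of the second — shapes on opposite sides of the vertical midline have swapped in a mirror flip.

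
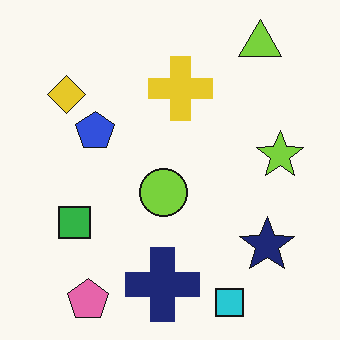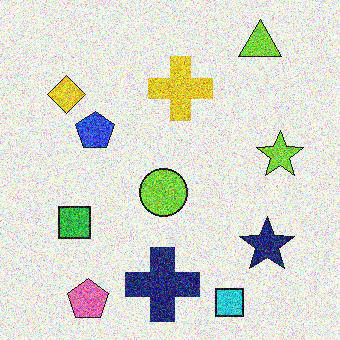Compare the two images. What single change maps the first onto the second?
The image was degraded with heavy additive noise.

Random speckle covers the whole image, including the flat background.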